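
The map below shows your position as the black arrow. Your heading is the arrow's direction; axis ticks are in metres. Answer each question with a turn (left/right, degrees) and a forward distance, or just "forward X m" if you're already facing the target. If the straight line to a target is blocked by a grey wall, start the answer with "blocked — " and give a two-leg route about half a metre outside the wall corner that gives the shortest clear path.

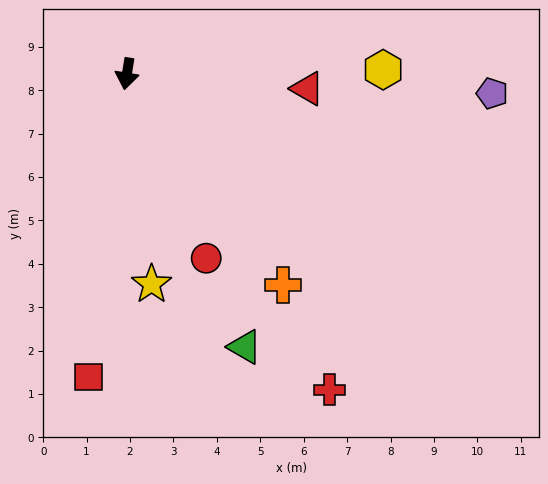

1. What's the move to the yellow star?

turn left 16°, forward 4.9 m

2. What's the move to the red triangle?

turn left 94°, forward 4.2 m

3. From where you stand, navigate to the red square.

forward 7.0 m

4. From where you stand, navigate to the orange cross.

turn left 46°, forward 6.1 m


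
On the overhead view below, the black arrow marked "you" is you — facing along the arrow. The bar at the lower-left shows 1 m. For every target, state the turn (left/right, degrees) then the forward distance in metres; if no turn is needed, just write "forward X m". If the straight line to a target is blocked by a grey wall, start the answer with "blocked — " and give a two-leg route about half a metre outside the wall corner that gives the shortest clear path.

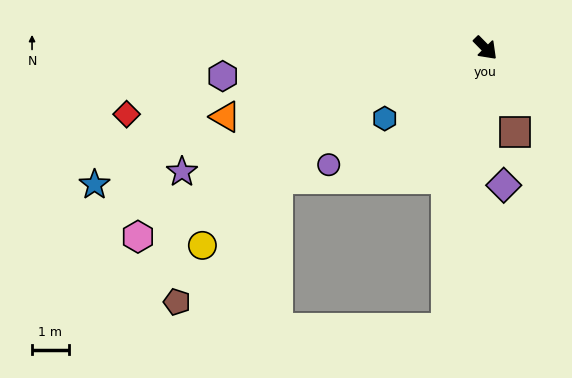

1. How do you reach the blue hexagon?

turn right 100°, forward 3.3 m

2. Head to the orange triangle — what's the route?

turn right 120°, forward 7.3 m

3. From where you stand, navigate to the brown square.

turn right 25°, forward 2.4 m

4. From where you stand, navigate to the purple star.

turn right 112°, forward 8.9 m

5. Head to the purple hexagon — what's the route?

turn right 128°, forward 7.2 m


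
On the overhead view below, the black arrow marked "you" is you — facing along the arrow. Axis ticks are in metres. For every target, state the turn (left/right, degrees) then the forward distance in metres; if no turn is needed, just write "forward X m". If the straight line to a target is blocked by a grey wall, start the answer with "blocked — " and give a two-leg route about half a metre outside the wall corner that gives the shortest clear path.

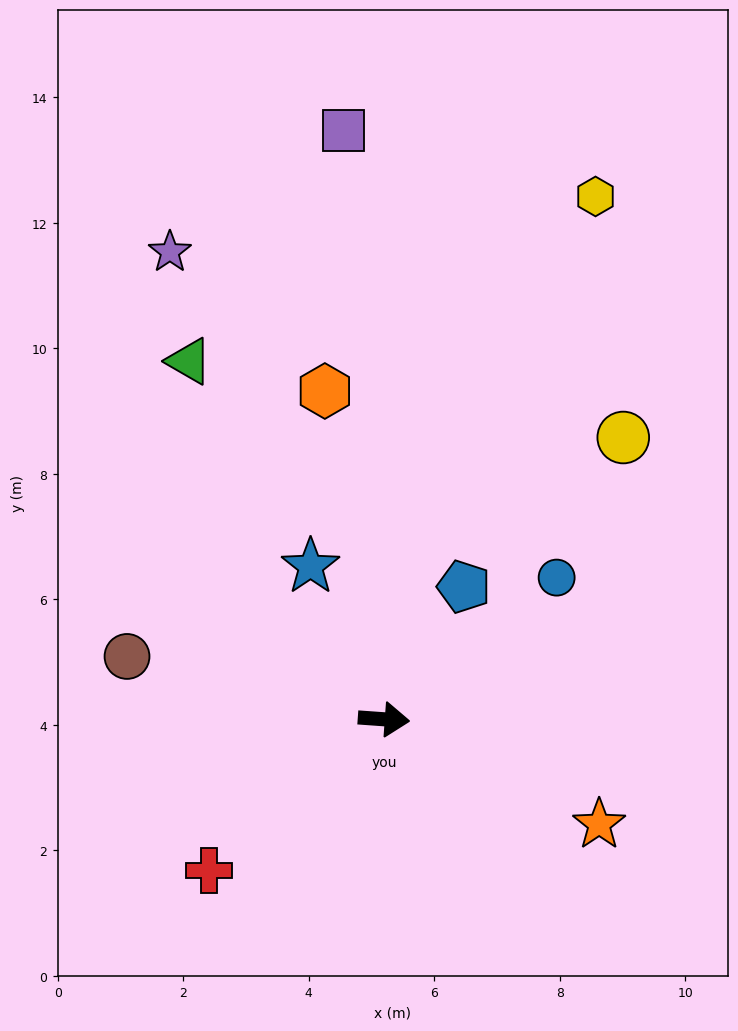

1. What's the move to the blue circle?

turn left 43°, forward 3.6 m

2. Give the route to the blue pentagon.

turn left 63°, forward 2.5 m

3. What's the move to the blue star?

turn left 120°, forward 2.7 m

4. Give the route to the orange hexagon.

turn left 104°, forward 5.3 m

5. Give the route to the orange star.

turn right 22°, forward 3.8 m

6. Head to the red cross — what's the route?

turn right 135°, forward 3.7 m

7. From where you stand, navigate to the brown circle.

turn left 170°, forward 4.2 m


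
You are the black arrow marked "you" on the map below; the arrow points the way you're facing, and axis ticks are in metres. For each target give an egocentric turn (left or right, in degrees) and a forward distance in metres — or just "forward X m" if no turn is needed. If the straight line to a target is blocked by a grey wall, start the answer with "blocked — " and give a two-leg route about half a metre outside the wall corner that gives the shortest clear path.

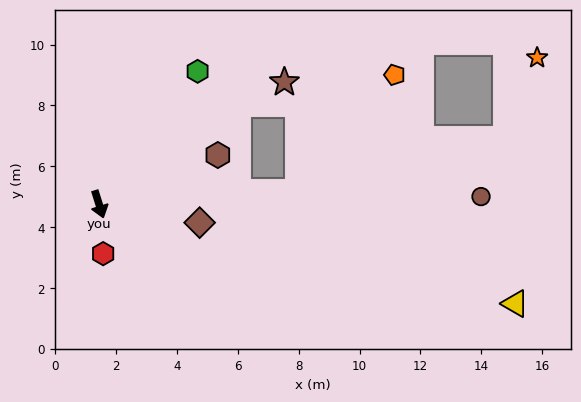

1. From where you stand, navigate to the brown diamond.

turn left 62°, forward 3.4 m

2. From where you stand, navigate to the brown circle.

turn left 74°, forward 12.6 m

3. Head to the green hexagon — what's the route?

turn left 126°, forward 5.4 m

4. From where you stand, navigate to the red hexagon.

turn right 13°, forward 1.6 m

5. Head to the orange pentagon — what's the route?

blocked — turn left 76°, forward 6.5 m, then turn left 47°, forward 5.0 m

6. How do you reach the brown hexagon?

turn left 95°, forward 4.2 m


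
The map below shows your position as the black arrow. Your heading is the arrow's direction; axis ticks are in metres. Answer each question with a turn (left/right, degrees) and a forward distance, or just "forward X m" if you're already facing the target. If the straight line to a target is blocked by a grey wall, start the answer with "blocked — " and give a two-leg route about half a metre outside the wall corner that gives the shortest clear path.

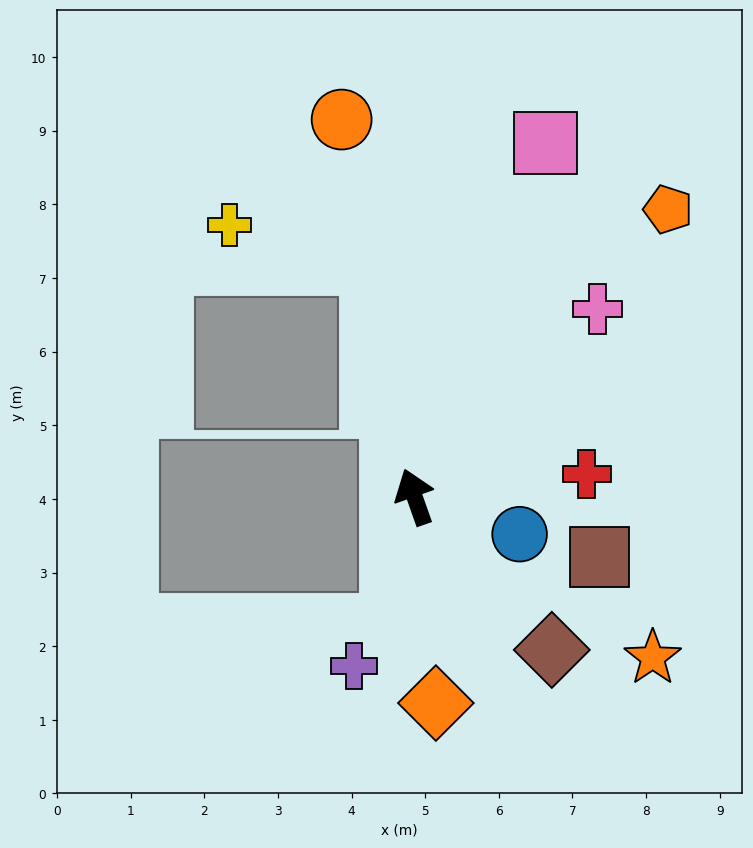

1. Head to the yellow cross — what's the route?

blocked — turn right 9°, forward 3.2 m, then turn left 64°, forward 2.0 m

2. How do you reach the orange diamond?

turn left 166°, forward 2.8 m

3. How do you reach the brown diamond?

turn right 158°, forward 2.8 m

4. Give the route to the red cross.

turn right 102°, forward 2.4 m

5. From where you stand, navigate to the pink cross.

turn right 64°, forward 3.6 m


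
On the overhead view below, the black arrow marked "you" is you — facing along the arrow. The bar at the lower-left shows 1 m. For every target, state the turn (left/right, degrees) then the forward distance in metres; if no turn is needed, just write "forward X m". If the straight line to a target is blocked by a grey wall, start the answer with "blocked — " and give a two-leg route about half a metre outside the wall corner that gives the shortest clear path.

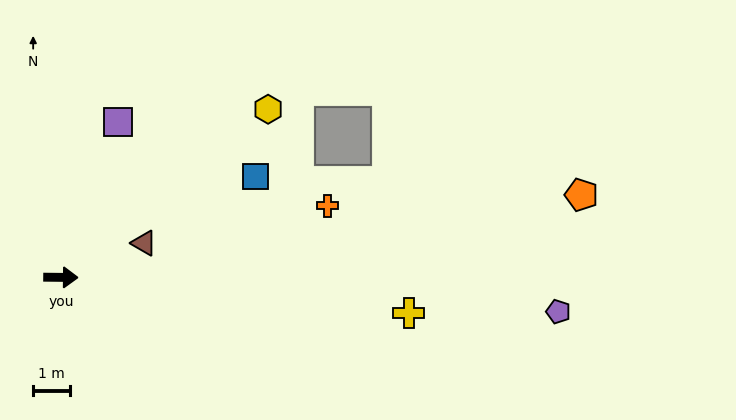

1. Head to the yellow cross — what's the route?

turn right 5°, forward 9.5 m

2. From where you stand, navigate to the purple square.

turn left 70°, forward 4.5 m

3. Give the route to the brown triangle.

turn left 23°, forward 2.4 m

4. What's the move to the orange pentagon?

turn left 10°, forward 14.3 m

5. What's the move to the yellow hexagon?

turn left 40°, forward 7.2 m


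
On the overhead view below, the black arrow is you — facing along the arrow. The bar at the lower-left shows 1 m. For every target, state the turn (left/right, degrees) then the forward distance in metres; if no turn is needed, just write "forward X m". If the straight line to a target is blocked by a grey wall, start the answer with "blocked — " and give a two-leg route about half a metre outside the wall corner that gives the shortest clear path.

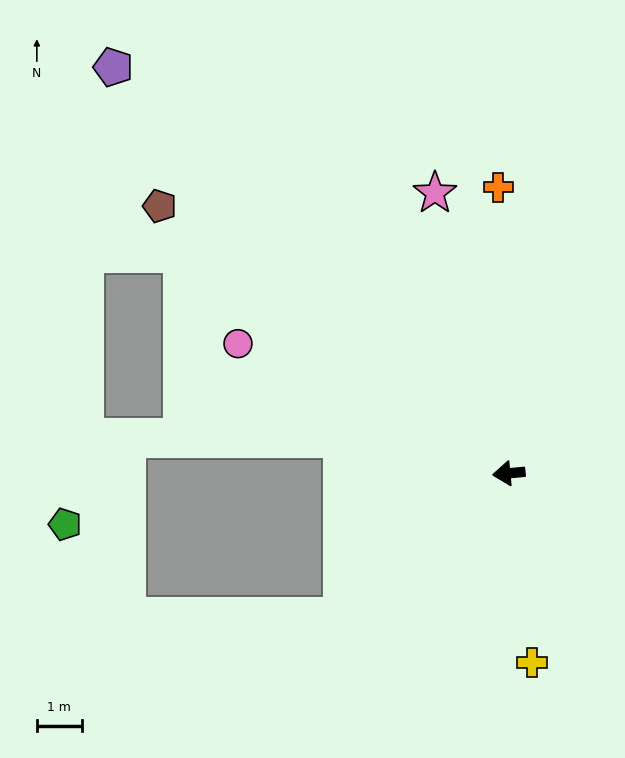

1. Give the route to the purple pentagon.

turn right 51°, forward 12.6 m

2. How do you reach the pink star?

turn right 81°, forward 6.4 m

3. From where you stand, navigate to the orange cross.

turn right 93°, forward 6.4 m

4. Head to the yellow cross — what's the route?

turn left 92°, forward 4.2 m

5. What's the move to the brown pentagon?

turn right 43°, forward 9.8 m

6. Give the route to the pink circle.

turn right 31°, forward 6.7 m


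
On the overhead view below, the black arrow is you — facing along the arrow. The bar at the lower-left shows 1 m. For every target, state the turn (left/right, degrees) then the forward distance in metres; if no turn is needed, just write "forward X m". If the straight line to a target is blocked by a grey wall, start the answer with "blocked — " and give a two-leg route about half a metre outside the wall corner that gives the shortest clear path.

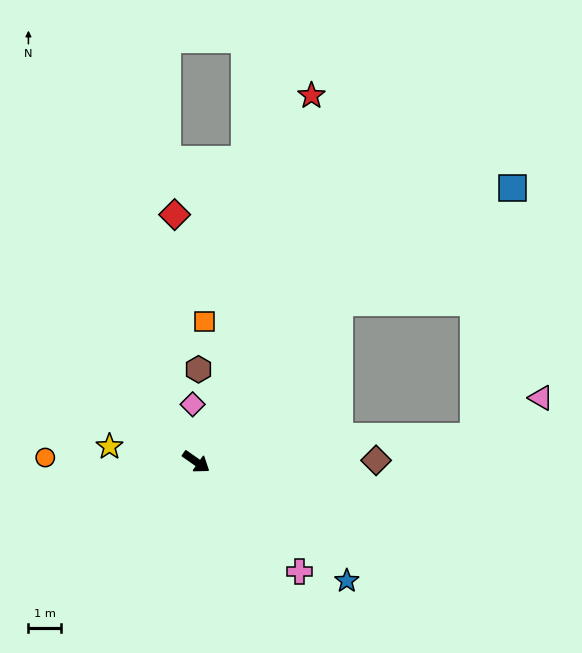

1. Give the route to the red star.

turn left 108°, forward 11.9 m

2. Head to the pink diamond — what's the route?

turn left 129°, forward 1.8 m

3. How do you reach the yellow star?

turn right 155°, forward 2.7 m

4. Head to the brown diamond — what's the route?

turn left 36°, forward 5.6 m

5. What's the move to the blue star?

turn right 3°, forward 6.0 m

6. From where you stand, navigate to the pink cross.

turn right 12°, forward 4.7 m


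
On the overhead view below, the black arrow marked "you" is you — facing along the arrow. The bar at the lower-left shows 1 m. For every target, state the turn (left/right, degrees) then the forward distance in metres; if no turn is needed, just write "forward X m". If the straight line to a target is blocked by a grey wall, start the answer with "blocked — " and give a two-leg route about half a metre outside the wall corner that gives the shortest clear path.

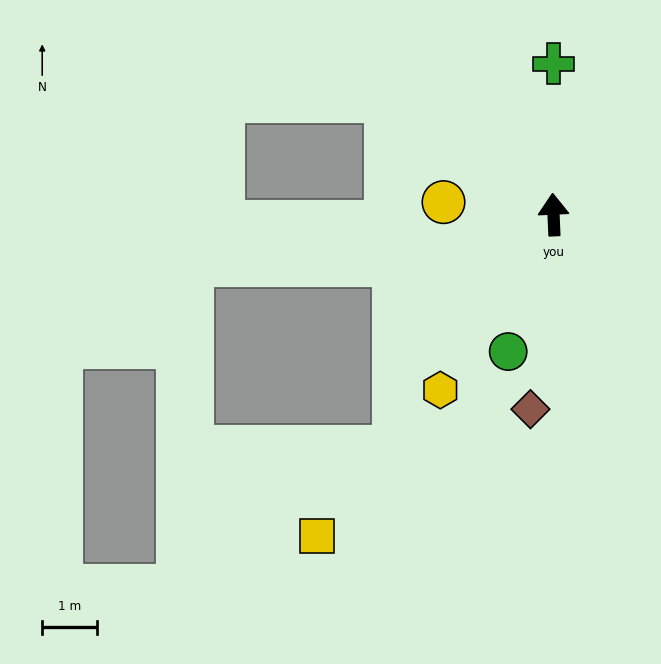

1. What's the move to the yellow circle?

turn left 81°, forward 2.0 m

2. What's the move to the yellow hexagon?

turn left 145°, forward 3.8 m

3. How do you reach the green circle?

turn left 159°, forward 2.7 m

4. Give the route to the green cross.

turn right 3°, forward 2.8 m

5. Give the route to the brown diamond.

turn left 171°, forward 3.6 m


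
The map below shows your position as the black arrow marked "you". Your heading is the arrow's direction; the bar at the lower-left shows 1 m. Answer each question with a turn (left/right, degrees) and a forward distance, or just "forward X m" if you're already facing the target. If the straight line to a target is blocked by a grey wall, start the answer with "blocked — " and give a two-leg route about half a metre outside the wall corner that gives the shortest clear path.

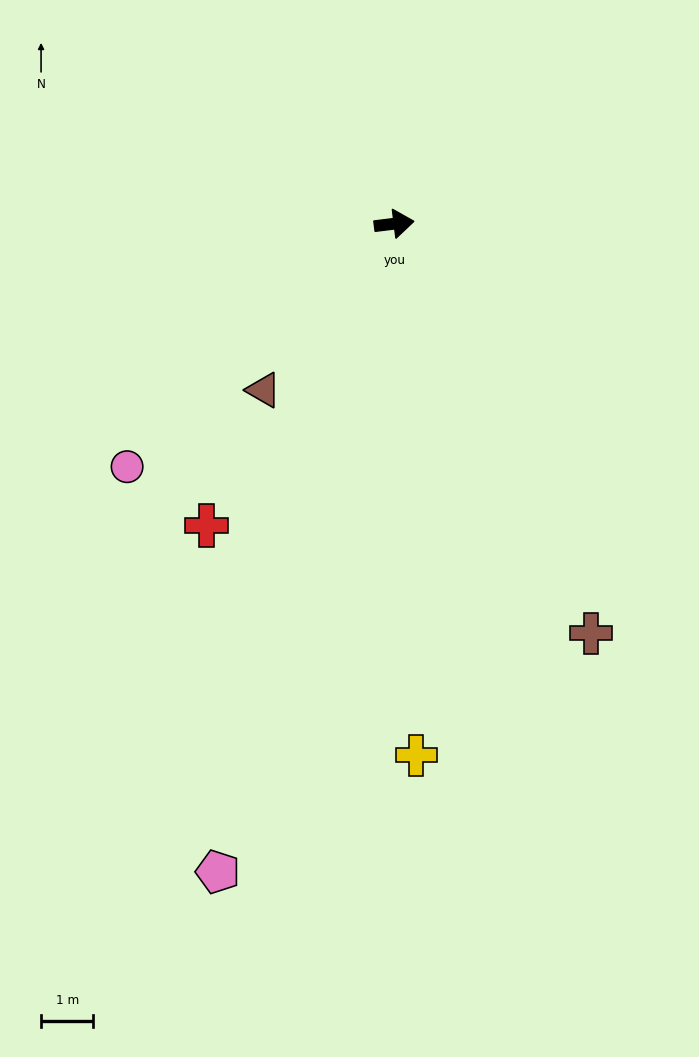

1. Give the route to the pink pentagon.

turn right 112°, forward 12.8 m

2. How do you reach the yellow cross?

turn right 95°, forward 10.2 m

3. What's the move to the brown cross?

turn right 71°, forward 8.7 m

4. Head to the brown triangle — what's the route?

turn right 135°, forward 4.0 m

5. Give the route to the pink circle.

turn right 145°, forward 6.9 m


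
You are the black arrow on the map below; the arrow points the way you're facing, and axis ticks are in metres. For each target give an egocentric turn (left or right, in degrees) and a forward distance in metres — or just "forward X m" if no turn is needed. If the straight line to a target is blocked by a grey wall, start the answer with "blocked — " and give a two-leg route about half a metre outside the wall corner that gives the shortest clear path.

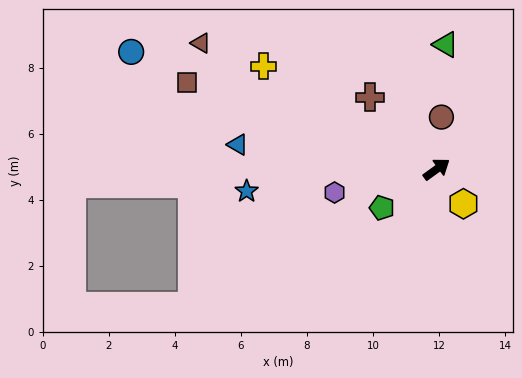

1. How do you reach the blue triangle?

turn left 137°, forward 6.1 m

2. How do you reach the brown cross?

turn left 97°, forward 3.0 m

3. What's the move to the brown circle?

turn left 49°, forward 1.6 m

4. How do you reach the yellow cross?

turn left 113°, forward 6.1 m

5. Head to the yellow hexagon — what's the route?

turn right 88°, forward 1.3 m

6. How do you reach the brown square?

turn left 125°, forward 8.0 m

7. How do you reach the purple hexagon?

turn left 157°, forward 3.2 m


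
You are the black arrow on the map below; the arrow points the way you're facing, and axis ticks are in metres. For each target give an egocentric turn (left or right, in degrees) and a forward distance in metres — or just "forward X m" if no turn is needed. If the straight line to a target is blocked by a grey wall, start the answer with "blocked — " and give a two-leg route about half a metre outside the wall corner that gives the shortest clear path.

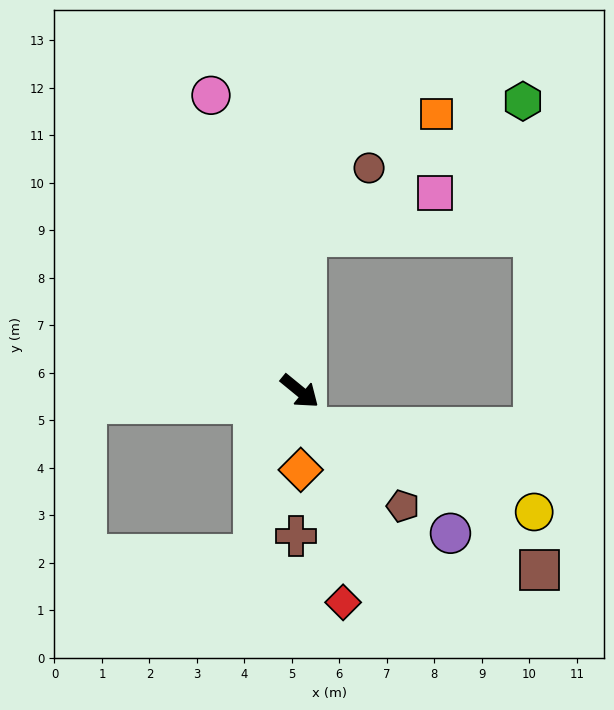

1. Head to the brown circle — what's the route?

blocked — turn left 127°, forward 3.3 m, then turn right 40°, forward 2.0 m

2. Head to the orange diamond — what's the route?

turn right 50°, forward 1.7 m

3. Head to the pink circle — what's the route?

turn left 146°, forward 6.5 m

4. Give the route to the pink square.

blocked — turn left 127°, forward 3.3 m, then turn right 69°, forward 2.9 m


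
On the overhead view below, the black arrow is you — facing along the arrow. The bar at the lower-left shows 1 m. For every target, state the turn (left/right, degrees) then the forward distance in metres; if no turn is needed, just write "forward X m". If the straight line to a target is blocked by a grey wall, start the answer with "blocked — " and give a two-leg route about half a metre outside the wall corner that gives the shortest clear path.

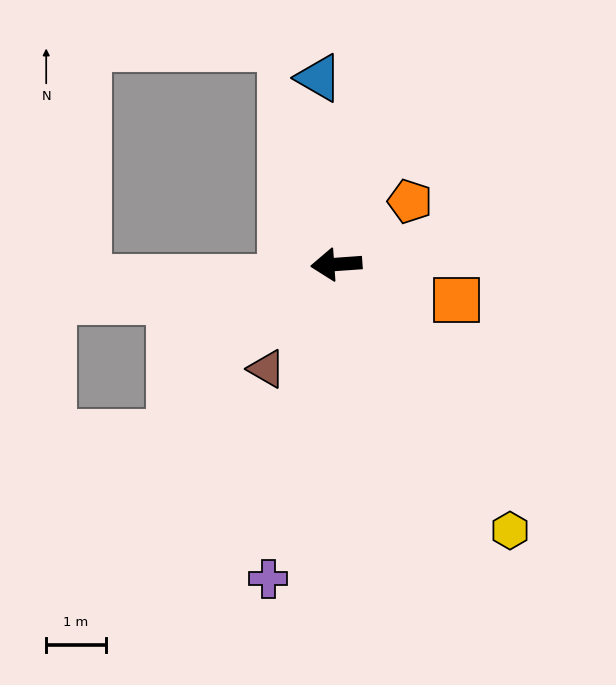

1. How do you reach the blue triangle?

turn right 89°, forward 3.1 m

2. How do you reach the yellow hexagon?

turn left 119°, forward 5.3 m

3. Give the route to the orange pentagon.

turn right 144°, forward 1.6 m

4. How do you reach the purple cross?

turn left 74°, forward 5.4 m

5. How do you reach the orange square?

turn left 159°, forward 2.1 m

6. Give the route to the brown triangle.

turn left 52°, forward 2.1 m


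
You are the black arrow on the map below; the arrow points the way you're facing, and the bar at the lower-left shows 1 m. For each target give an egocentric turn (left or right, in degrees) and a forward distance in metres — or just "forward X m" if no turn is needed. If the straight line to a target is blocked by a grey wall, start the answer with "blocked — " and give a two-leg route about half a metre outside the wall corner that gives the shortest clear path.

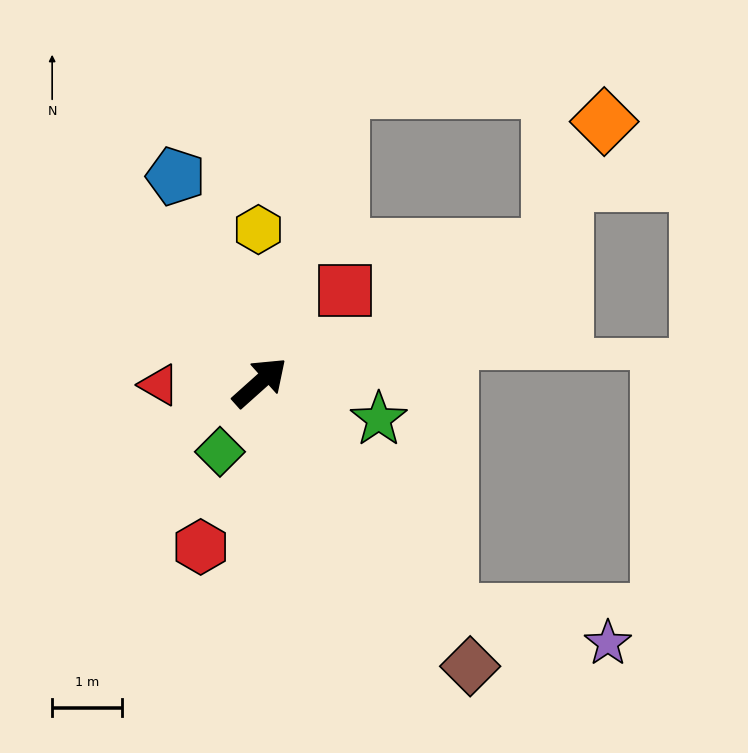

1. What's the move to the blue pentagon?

turn left 70°, forward 3.2 m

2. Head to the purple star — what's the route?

blocked — turn right 93°, forward 4.3 m, then turn left 41°, forward 2.3 m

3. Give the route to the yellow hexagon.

turn left 49°, forward 2.2 m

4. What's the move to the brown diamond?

turn right 95°, forward 5.0 m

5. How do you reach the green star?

turn right 59°, forward 1.8 m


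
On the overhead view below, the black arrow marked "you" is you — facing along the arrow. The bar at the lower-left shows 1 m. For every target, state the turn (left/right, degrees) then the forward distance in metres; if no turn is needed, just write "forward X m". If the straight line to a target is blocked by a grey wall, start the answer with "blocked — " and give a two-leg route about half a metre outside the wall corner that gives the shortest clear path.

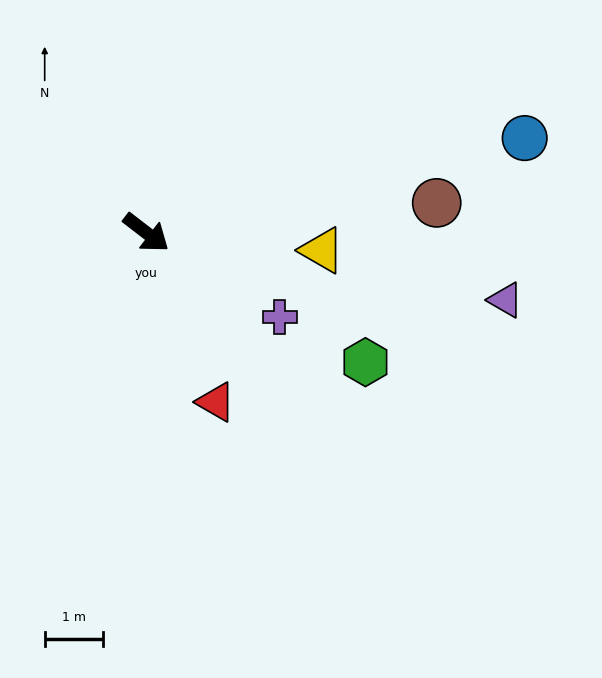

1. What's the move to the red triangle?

turn right 30°, forward 3.2 m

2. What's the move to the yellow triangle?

turn left 32°, forward 3.0 m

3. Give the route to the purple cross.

turn left 5°, forward 2.7 m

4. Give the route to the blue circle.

turn left 52°, forward 6.7 m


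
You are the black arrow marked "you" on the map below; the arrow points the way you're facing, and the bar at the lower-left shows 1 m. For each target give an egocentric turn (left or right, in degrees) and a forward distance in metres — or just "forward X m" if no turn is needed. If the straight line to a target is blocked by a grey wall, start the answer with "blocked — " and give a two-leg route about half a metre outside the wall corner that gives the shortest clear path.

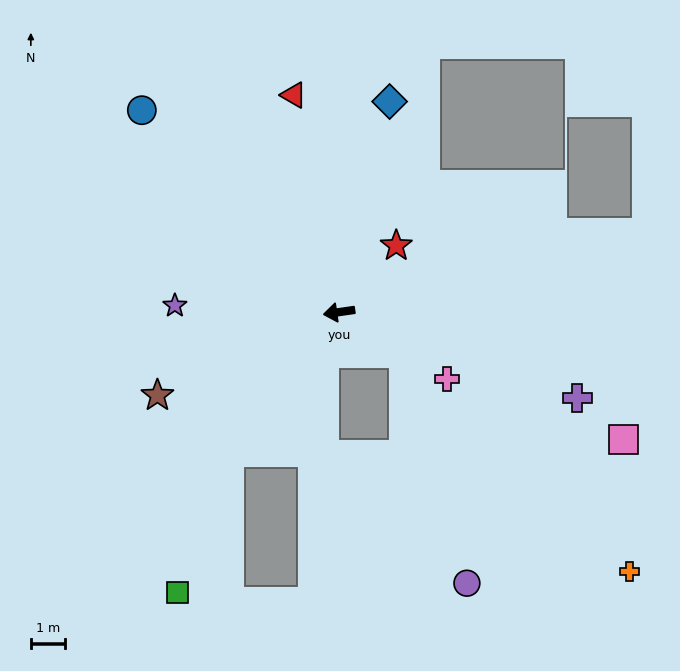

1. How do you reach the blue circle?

turn right 54°, forward 8.2 m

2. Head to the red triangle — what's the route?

turn right 86°, forward 6.4 m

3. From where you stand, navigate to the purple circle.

blocked — turn left 139°, forward 2.2 m, then turn right 42°, forward 6.9 m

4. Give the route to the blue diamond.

turn right 112°, forward 6.3 m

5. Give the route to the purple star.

turn right 10°, forward 4.8 m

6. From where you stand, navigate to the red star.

turn right 139°, forward 2.5 m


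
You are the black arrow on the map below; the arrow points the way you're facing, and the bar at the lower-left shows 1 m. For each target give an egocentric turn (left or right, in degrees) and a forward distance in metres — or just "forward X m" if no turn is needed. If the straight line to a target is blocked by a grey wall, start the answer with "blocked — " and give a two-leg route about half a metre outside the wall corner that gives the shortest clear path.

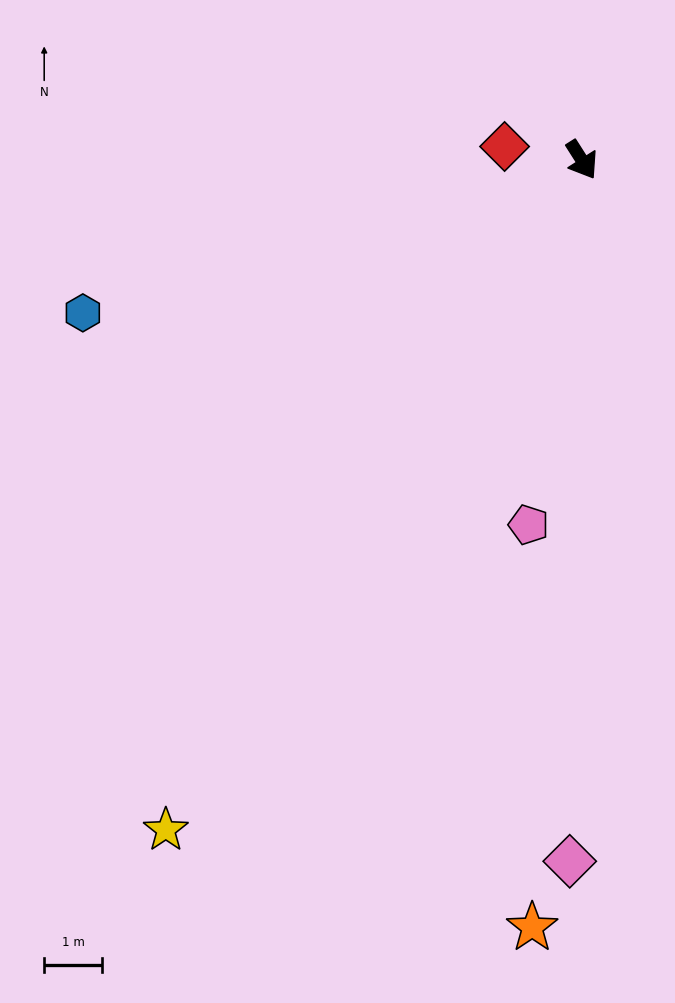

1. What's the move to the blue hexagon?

turn right 105°, forward 9.0 m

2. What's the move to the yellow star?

turn right 64°, forward 13.6 m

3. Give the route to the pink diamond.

turn right 33°, forward 12.1 m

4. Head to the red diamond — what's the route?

turn right 132°, forward 1.4 m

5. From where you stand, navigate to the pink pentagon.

turn right 41°, forward 6.4 m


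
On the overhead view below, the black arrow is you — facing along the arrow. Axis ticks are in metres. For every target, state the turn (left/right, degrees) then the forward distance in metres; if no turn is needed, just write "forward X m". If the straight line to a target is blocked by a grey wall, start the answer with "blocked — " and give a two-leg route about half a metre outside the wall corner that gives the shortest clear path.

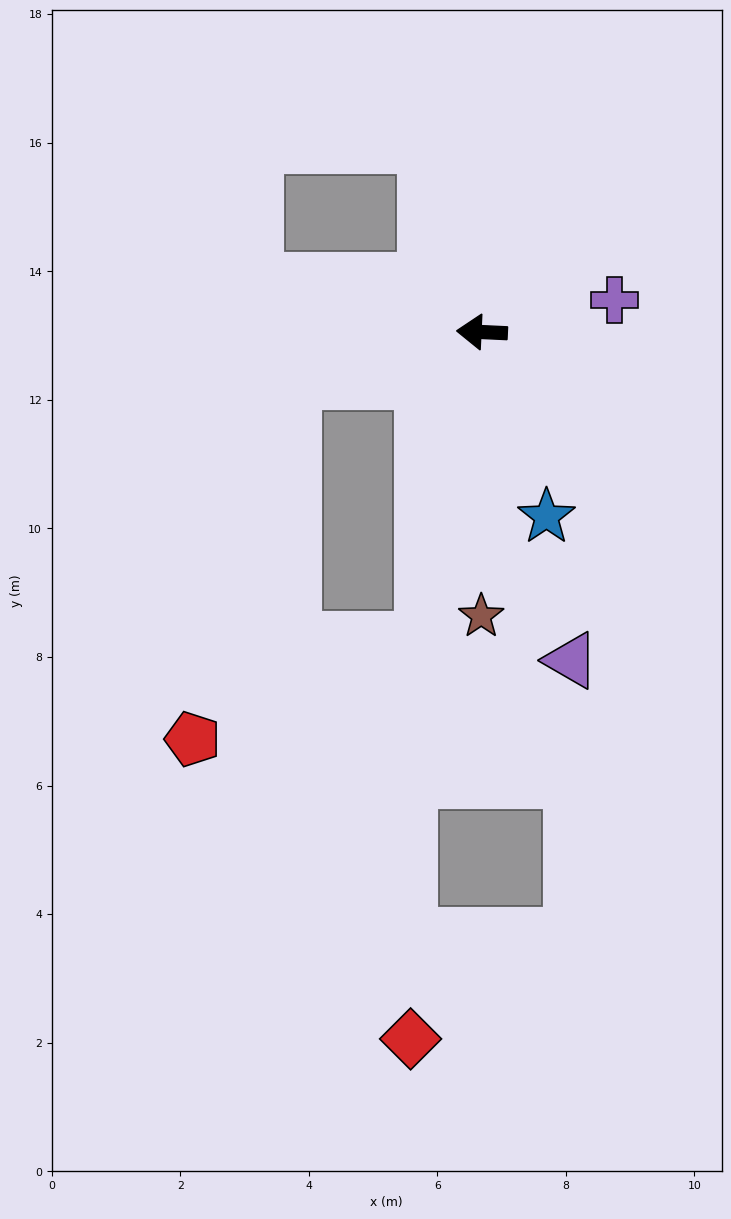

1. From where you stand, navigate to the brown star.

turn left 93°, forward 4.4 m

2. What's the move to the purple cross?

turn right 164°, forward 2.1 m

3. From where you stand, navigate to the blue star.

turn left 112°, forward 3.0 m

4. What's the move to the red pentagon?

blocked — turn left 82°, forward 4.9 m, then turn right 56°, forward 3.9 m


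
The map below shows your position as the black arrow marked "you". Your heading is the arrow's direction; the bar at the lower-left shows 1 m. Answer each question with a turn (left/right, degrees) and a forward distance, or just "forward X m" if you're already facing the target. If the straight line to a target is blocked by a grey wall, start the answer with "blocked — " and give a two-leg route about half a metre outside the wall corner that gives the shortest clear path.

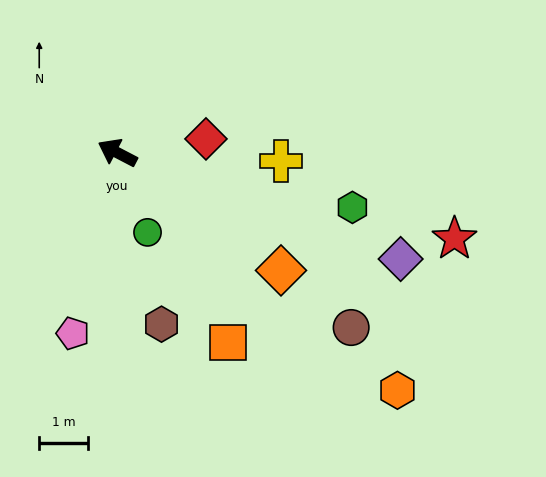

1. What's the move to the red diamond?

turn right 144°, forward 1.8 m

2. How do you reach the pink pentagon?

turn left 104°, forward 3.8 m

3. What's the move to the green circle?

turn left 138°, forward 1.7 m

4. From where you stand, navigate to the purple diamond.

turn right 173°, forward 6.2 m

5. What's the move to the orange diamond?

turn left 172°, forward 4.1 m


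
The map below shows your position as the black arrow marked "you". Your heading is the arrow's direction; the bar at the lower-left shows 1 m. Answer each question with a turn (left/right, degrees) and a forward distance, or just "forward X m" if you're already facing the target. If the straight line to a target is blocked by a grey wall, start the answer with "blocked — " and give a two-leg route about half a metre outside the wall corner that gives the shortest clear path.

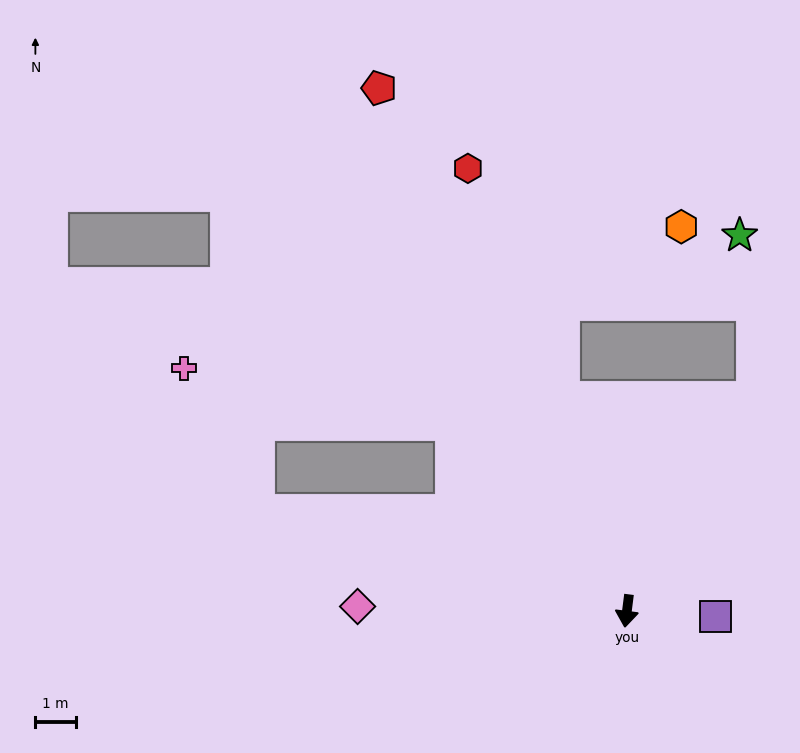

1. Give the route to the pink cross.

blocked — turn right 130°, forward 6.3 m, then turn left 36°, forward 6.7 m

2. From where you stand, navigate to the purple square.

turn left 94°, forward 2.2 m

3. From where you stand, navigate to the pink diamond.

turn right 84°, forward 6.6 m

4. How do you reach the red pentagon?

turn right 147°, forward 14.2 m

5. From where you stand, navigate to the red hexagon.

turn right 153°, forward 11.6 m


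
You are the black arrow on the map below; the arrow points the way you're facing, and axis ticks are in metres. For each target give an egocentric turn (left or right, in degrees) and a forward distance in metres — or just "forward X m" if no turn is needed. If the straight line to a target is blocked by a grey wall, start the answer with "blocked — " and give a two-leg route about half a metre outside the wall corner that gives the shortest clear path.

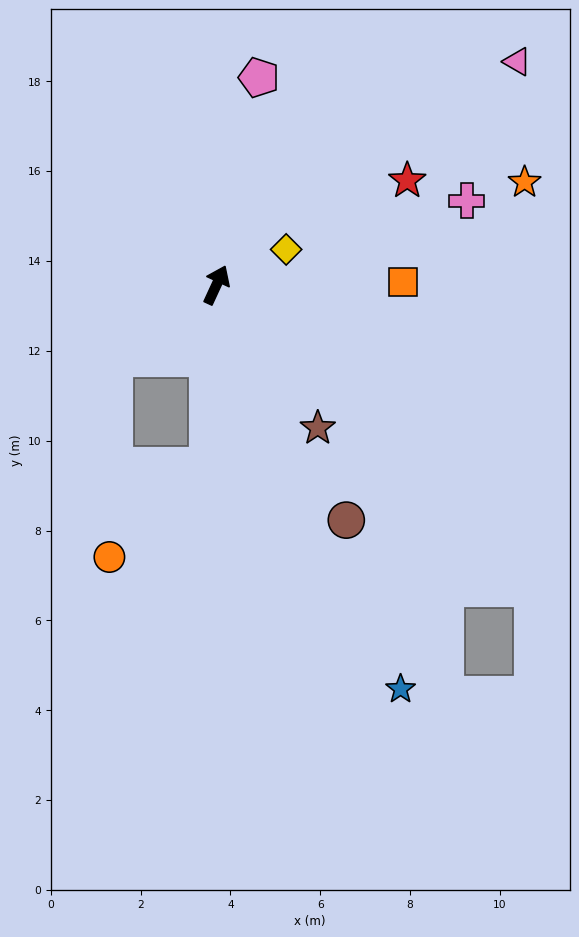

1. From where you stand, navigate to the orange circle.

blocked — turn right 158°, forward 4.0 m, then turn right 45°, forward 3.0 m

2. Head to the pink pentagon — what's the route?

turn left 13°, forward 4.7 m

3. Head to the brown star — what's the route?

turn right 120°, forward 3.9 m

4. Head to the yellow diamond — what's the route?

turn right 38°, forward 1.7 m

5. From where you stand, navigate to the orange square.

turn right 64°, forward 4.2 m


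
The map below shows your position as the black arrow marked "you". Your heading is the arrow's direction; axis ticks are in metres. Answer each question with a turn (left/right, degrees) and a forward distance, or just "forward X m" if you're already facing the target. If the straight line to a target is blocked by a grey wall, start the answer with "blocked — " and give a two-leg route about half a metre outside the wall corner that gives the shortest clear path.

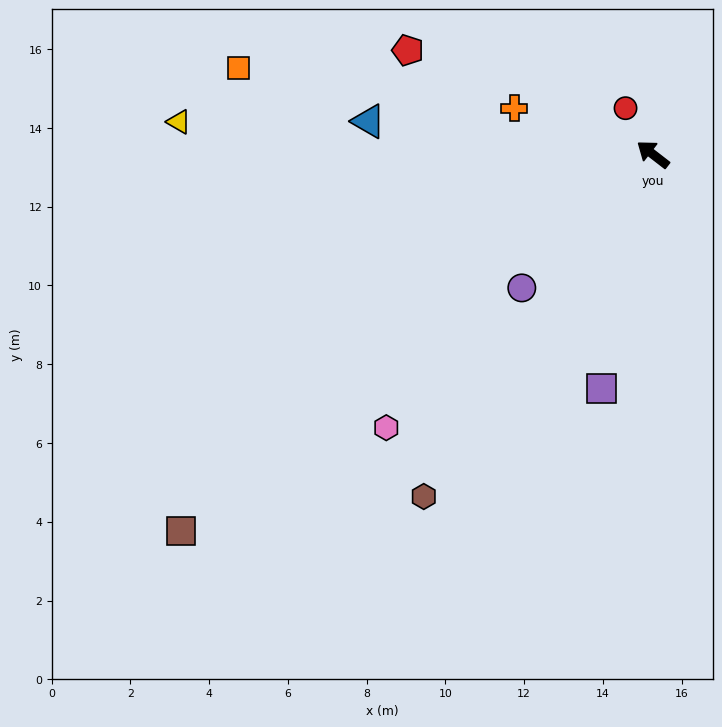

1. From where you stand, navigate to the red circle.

turn right 22°, forward 1.4 m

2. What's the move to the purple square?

turn left 115°, forward 6.1 m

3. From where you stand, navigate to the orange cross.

turn left 19°, forward 3.7 m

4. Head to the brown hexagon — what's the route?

turn left 94°, forward 10.5 m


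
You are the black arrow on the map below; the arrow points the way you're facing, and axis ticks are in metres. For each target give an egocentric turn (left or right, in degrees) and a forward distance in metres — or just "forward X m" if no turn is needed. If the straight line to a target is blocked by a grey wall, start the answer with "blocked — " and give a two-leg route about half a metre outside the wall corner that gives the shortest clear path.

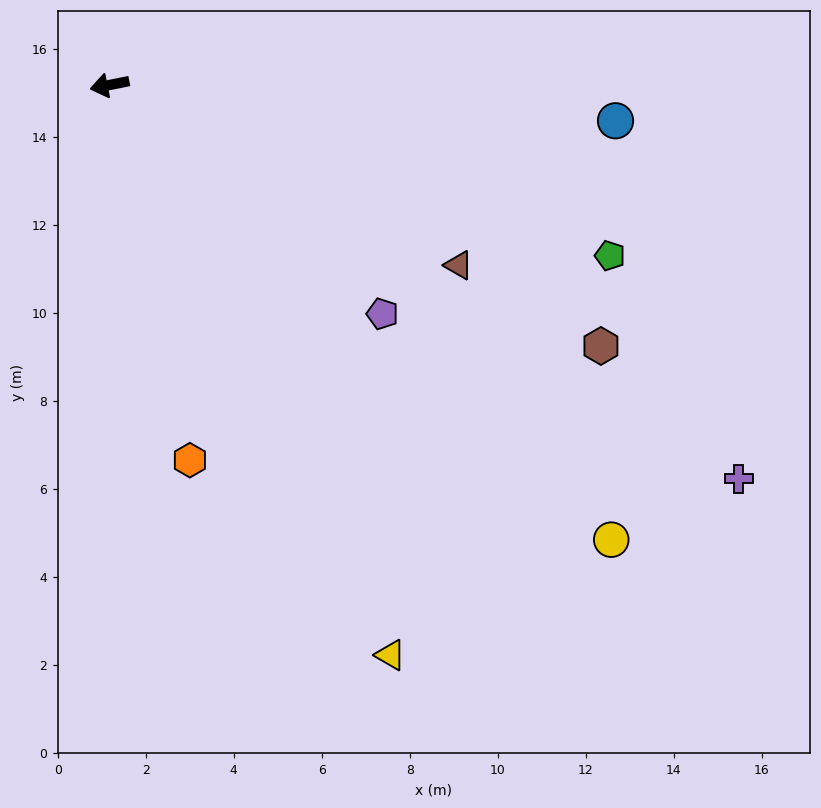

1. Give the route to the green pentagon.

turn left 150°, forward 12.0 m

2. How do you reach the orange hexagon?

turn left 91°, forward 8.7 m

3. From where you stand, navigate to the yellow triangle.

turn left 105°, forward 14.4 m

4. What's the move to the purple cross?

turn left 137°, forward 16.9 m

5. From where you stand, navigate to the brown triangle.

turn left 141°, forward 8.9 m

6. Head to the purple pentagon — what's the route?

turn left 129°, forward 8.1 m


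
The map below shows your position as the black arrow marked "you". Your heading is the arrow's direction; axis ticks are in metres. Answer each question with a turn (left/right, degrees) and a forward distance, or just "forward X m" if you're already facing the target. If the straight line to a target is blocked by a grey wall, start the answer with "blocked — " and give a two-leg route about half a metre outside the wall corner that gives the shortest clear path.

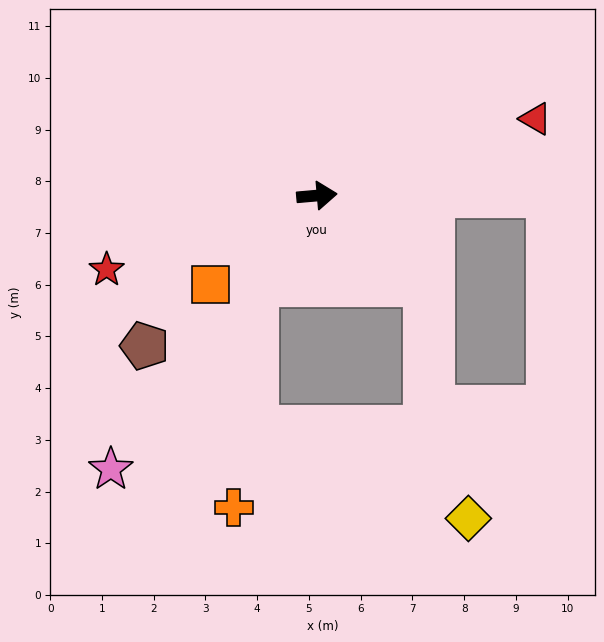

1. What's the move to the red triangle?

turn left 14°, forward 4.5 m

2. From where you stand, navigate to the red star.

turn right 166°, forward 4.3 m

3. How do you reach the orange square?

turn right 145°, forward 2.7 m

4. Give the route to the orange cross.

blocked — turn right 129°, forward 2.1 m, then turn left 28°, forward 4.3 m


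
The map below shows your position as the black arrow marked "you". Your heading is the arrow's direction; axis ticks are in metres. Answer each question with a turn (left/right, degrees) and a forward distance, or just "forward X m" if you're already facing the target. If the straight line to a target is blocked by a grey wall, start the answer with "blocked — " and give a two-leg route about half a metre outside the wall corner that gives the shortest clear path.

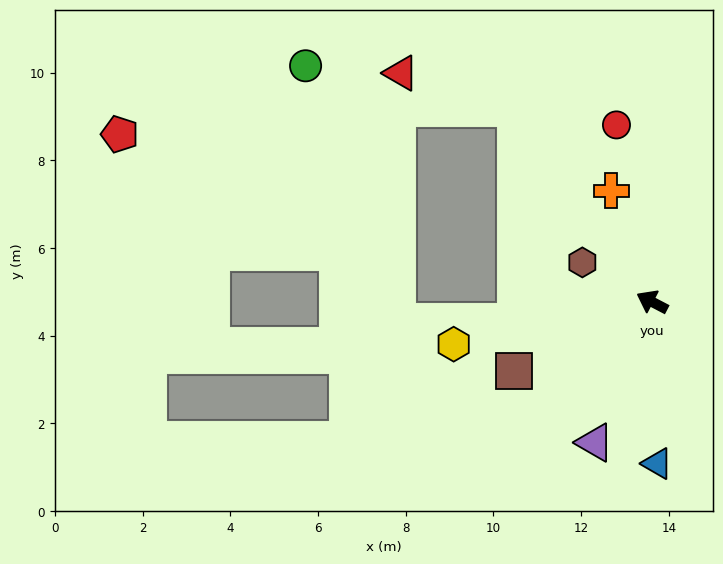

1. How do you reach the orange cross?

turn right 42°, forward 2.7 m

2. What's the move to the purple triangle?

turn left 95°, forward 3.5 m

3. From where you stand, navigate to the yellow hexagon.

turn left 40°, forward 4.6 m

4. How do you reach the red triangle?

blocked — turn right 27°, forward 5.4 m, then turn left 38°, forward 2.7 m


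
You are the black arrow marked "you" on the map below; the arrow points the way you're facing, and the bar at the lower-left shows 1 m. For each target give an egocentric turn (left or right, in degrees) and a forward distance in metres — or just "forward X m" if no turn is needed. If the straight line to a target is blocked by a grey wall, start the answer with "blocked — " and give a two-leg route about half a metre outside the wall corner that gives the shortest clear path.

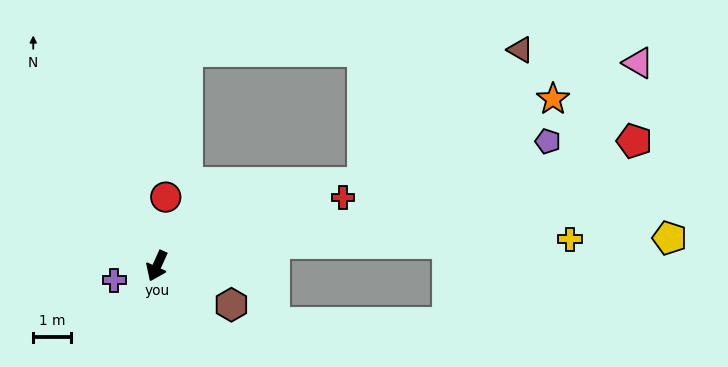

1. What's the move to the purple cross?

turn right 47°, forward 1.2 m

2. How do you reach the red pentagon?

turn left 129°, forward 13.2 m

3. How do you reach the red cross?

turn left 134°, forward 5.3 m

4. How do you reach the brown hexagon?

turn left 87°, forward 2.3 m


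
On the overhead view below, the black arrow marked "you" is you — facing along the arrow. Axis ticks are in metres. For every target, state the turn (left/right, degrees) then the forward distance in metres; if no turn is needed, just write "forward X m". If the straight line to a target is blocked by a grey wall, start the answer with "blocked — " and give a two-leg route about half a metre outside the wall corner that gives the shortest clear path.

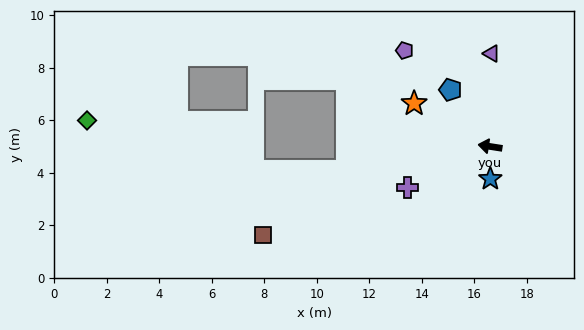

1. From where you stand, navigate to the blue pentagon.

turn right 46°, forward 2.6 m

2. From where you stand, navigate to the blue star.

turn left 99°, forward 1.2 m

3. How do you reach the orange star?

turn right 21°, forward 3.3 m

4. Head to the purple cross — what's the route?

turn left 35°, forward 3.5 m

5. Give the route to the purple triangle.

turn right 82°, forward 3.5 m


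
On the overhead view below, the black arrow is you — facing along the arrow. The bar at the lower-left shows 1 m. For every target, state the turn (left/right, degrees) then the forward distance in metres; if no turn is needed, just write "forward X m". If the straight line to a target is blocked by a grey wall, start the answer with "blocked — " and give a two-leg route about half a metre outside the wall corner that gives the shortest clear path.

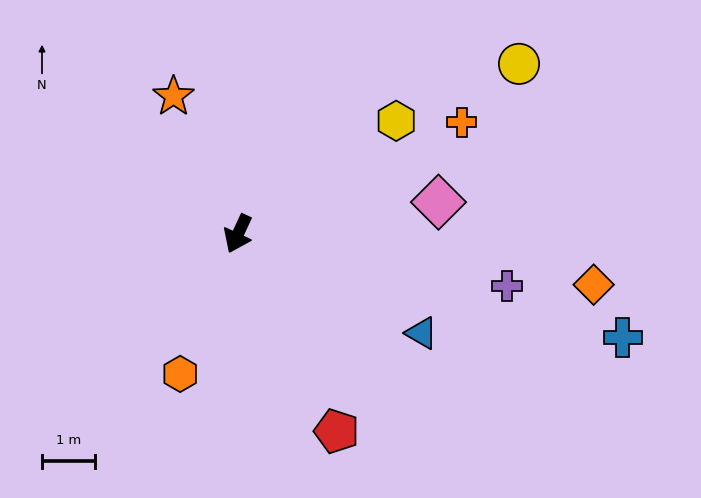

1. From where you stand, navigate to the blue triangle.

turn left 87°, forward 4.0 m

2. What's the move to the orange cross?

turn left 141°, forward 4.7 m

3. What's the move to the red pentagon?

turn left 51°, forward 4.2 m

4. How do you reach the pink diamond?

turn left 124°, forward 3.8 m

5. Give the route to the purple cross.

turn left 104°, forward 5.2 m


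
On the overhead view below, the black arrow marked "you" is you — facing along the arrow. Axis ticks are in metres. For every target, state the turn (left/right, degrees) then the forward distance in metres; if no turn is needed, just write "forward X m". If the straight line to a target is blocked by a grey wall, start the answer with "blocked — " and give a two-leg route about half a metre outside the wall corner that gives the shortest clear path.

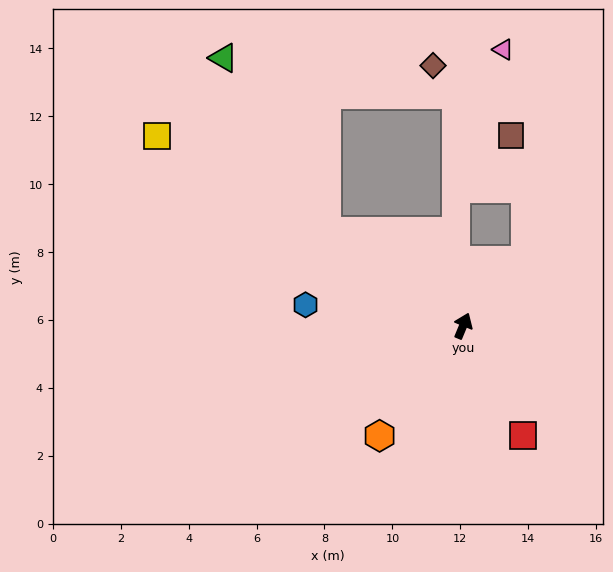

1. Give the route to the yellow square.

turn left 81°, forward 10.6 m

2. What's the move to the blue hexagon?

turn left 105°, forward 4.7 m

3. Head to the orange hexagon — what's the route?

turn left 165°, forward 4.1 m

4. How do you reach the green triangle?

blocked — turn left 78°, forward 4.9 m, then turn right 25°, forward 5.9 m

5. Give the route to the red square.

turn right 129°, forward 3.7 m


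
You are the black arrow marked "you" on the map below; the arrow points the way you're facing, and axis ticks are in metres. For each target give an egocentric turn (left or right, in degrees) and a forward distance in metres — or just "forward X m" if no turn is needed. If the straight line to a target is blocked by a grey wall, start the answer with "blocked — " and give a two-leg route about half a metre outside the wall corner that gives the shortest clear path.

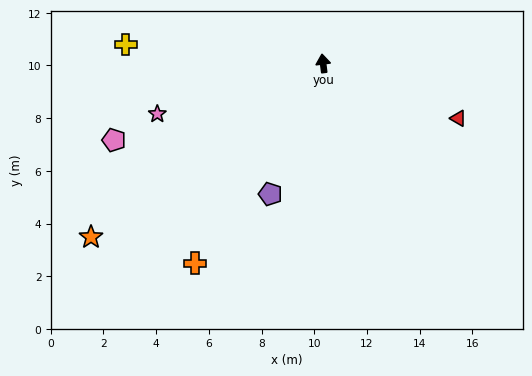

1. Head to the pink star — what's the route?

turn left 100°, forward 6.6 m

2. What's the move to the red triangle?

turn right 119°, forward 5.5 m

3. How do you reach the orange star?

turn left 120°, forward 11.0 m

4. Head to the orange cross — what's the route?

turn left 140°, forward 9.0 m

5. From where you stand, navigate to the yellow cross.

turn left 77°, forward 7.5 m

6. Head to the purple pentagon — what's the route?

turn left 151°, forward 5.3 m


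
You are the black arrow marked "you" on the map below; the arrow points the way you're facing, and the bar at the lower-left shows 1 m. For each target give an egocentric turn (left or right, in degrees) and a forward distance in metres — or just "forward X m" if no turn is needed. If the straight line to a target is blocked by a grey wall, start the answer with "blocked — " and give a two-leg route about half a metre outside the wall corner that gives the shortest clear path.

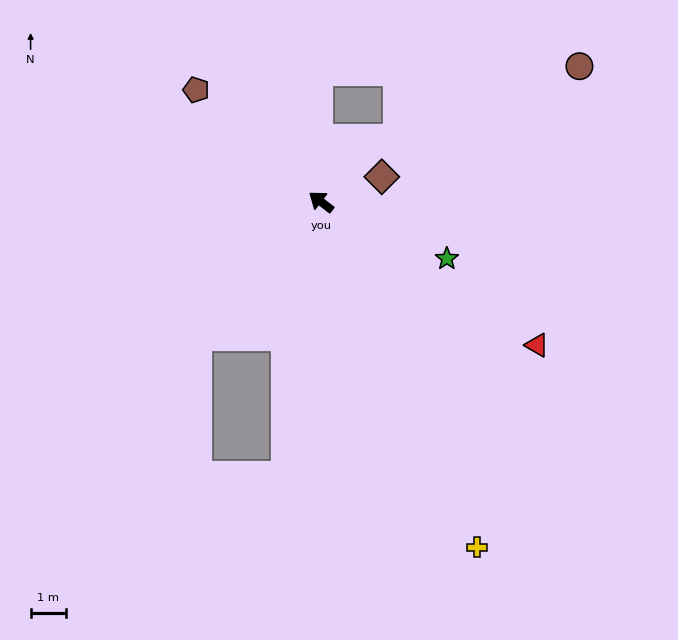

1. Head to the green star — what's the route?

turn right 167°, forward 3.9 m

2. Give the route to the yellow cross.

turn left 152°, forward 10.6 m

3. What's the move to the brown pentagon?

turn right 4°, forward 4.7 m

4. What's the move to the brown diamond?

turn right 120°, forward 1.8 m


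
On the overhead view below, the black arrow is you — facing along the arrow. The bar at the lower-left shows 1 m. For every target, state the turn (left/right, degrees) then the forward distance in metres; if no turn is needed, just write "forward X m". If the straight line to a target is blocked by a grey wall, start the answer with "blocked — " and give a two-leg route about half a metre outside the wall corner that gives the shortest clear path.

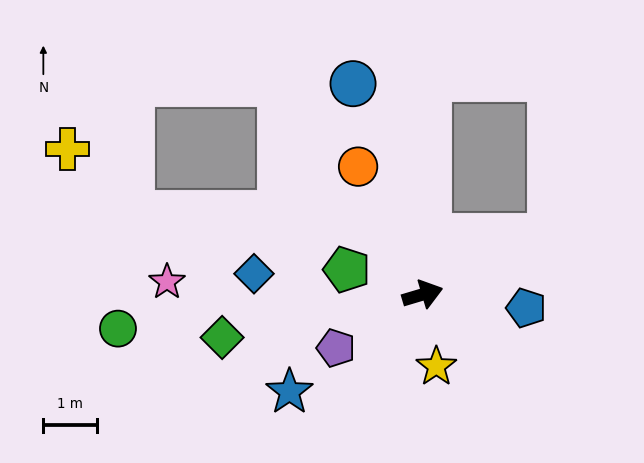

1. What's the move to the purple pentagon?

turn right 165°, forward 1.9 m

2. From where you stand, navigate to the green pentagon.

turn left 145°, forward 1.5 m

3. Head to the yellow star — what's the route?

turn right 96°, forward 1.4 m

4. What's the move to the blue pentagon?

turn right 24°, forward 1.9 m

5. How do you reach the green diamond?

turn left 176°, forward 3.8 m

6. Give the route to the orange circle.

turn left 100°, forward 2.6 m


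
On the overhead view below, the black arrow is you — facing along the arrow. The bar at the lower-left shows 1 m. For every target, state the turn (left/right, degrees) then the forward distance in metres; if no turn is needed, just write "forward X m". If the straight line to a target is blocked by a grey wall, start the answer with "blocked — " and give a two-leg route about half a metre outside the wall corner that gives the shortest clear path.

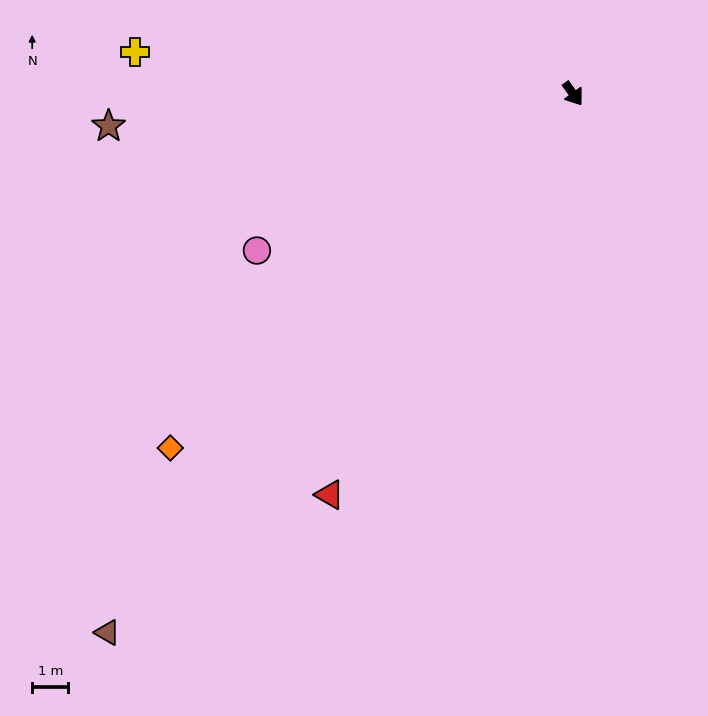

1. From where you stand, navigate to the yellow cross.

turn right 131°, forward 12.2 m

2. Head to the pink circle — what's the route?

turn right 100°, forward 9.8 m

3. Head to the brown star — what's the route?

turn right 122°, forward 12.9 m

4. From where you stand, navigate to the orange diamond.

turn right 85°, forward 14.9 m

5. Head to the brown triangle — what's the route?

turn right 77°, forward 19.7 m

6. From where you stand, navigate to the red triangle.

turn right 67°, forward 13.0 m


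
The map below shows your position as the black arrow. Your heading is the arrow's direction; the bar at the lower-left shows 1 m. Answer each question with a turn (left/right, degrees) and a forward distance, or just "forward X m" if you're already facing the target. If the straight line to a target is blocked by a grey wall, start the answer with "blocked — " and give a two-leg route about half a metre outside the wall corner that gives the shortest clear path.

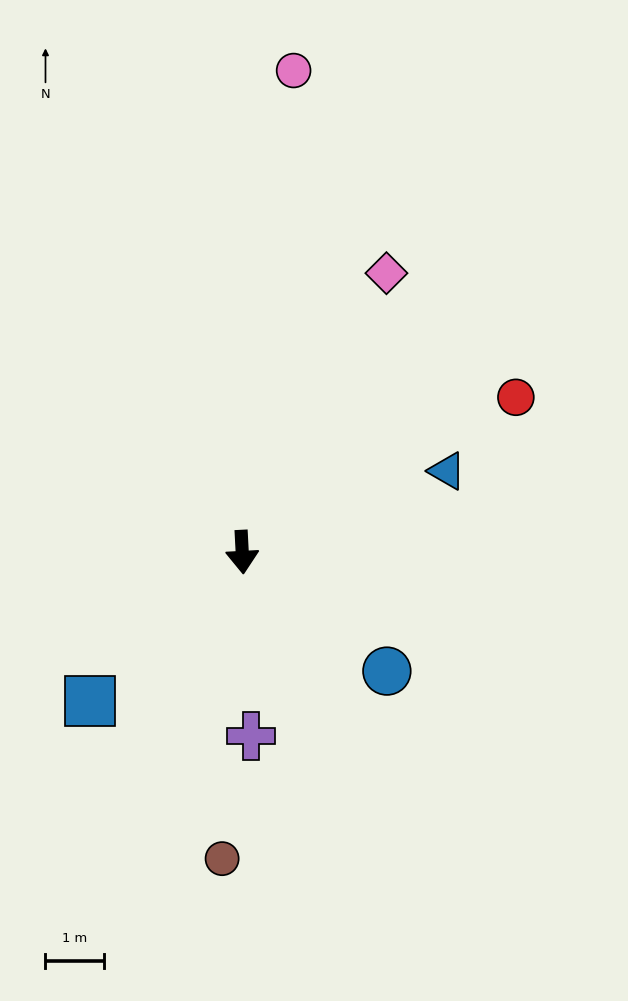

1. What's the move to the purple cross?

forward 3.1 m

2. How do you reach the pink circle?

turn left 171°, forward 8.3 m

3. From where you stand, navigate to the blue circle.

turn left 48°, forward 3.2 m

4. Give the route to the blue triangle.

turn left 109°, forward 3.8 m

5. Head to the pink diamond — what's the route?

turn left 150°, forward 5.4 m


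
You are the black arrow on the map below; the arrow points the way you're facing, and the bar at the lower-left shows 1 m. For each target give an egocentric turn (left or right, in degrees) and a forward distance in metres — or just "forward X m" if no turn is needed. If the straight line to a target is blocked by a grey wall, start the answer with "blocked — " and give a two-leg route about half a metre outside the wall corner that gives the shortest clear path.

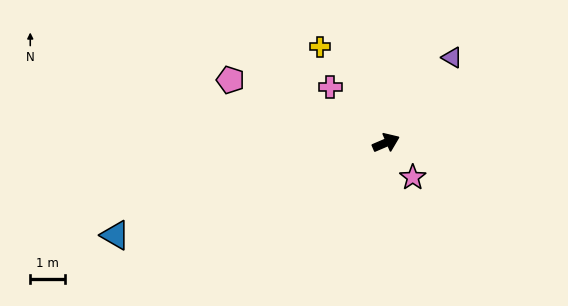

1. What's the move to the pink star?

turn right 76°, forward 1.3 m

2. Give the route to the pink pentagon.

turn left 135°, forward 4.9 m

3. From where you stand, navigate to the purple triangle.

turn left 29°, forward 3.1 m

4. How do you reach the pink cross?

turn left 112°, forward 2.3 m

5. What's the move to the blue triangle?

turn left 176°, forward 8.3 m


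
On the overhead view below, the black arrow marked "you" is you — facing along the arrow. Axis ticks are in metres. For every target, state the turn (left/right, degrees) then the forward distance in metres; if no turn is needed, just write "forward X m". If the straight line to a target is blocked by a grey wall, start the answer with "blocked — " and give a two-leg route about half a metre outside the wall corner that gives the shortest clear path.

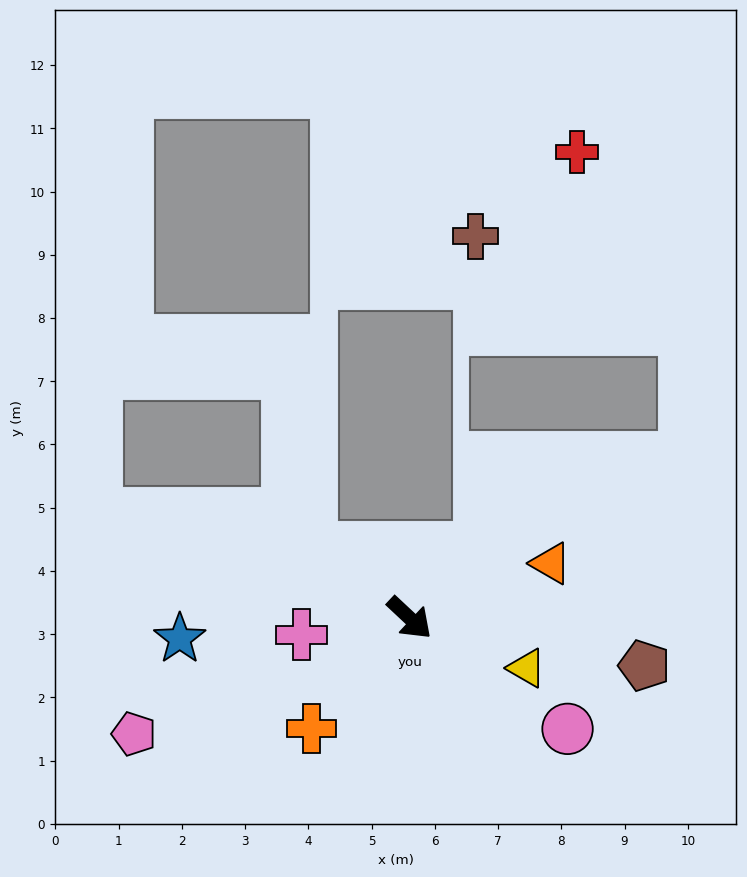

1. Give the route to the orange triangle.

turn left 64°, forward 2.4 m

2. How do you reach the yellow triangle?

turn left 20°, forward 2.0 m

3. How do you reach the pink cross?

turn right 128°, forward 1.7 m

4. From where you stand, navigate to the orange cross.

turn right 89°, forward 2.3 m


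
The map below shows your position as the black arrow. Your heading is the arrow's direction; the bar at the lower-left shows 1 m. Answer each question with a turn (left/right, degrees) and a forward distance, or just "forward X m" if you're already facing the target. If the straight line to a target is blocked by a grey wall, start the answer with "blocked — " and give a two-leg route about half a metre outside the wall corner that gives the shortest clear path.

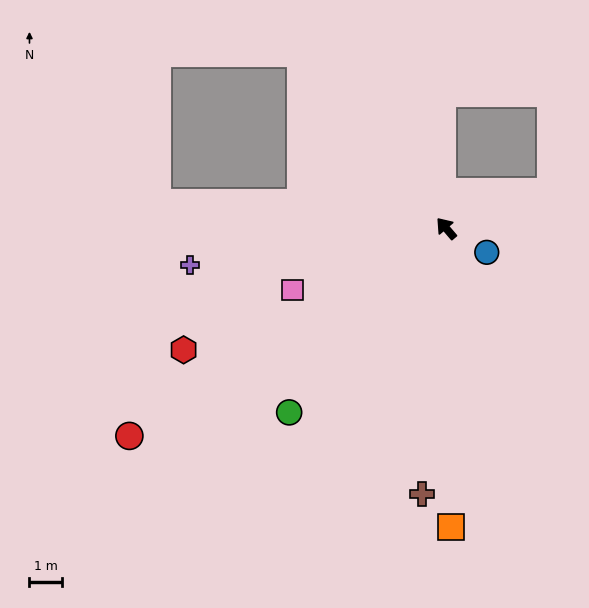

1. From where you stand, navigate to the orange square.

turn left 140°, forward 9.1 m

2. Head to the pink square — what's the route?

turn left 71°, forward 5.1 m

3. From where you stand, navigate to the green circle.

turn left 99°, forward 7.4 m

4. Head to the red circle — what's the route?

turn left 83°, forward 11.6 m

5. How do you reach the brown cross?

turn left 134°, forward 8.2 m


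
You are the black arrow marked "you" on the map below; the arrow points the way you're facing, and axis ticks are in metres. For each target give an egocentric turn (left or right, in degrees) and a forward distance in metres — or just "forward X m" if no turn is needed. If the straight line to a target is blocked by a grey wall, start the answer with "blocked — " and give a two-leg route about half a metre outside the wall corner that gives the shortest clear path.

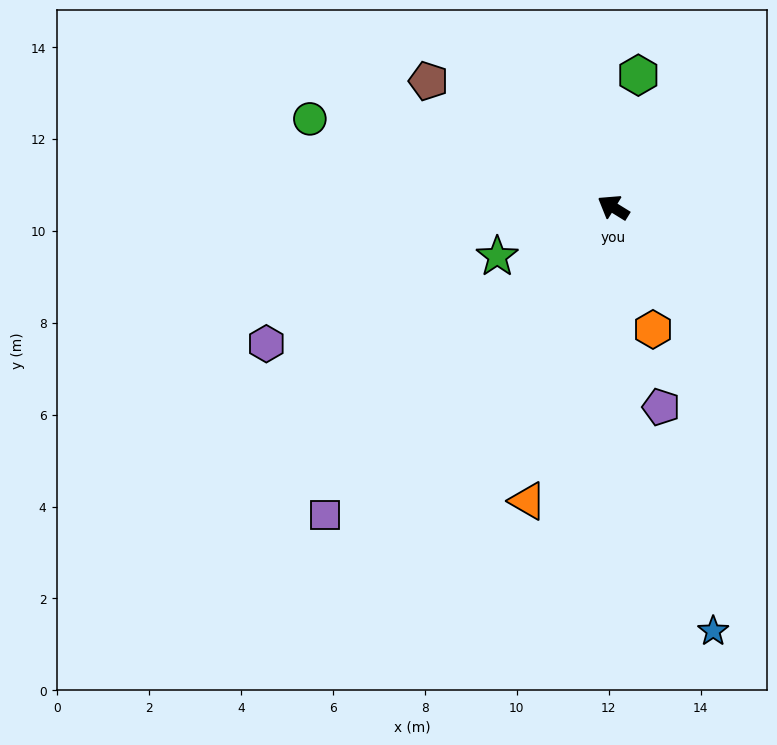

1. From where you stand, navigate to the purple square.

turn left 79°, forward 9.2 m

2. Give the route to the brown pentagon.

turn right 3°, forward 4.9 m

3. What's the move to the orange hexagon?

turn left 140°, forward 2.8 m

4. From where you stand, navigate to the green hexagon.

turn right 69°, forward 2.9 m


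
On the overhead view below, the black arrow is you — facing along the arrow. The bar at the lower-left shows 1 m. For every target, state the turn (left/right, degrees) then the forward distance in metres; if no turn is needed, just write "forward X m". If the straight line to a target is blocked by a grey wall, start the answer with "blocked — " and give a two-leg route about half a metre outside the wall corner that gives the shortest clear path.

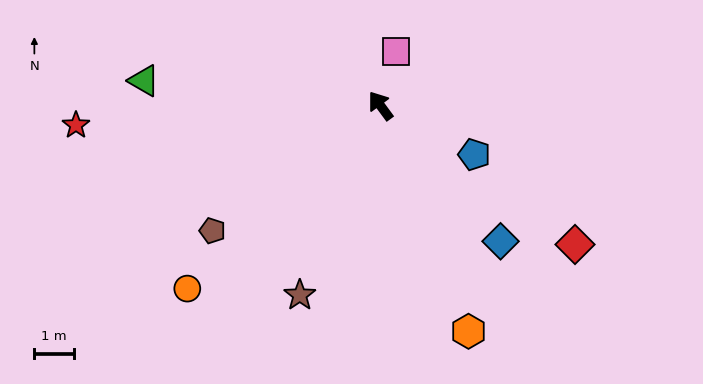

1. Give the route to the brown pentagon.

turn left 90°, forward 5.3 m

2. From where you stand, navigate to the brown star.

turn left 121°, forward 5.2 m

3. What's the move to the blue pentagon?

turn right 154°, forward 2.7 m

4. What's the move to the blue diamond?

turn right 175°, forward 4.6 m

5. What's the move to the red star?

turn left 57°, forward 7.7 m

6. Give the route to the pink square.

turn right 53°, forward 1.4 m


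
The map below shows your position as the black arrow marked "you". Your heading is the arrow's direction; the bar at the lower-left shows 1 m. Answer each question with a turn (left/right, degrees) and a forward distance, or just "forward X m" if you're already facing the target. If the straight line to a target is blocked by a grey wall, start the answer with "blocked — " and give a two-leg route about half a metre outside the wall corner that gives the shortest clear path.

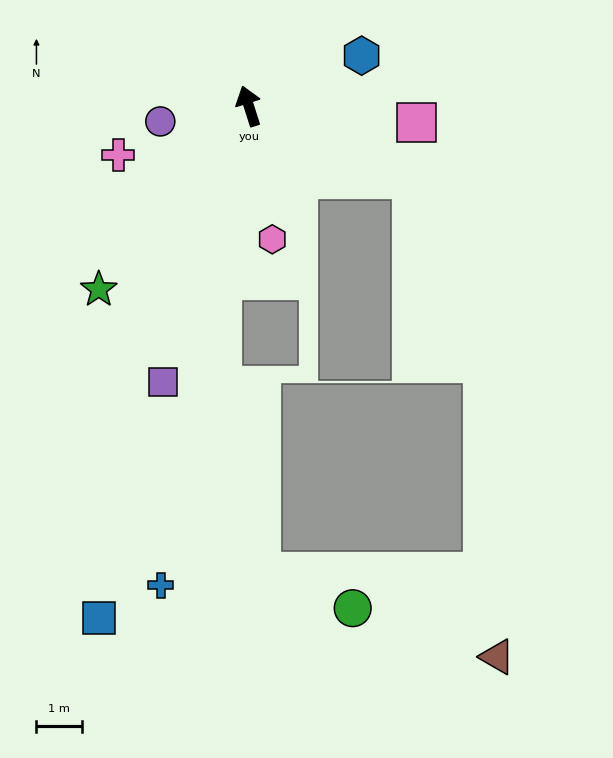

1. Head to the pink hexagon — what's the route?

turn left 172°, forward 3.0 m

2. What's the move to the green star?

turn left 123°, forward 5.2 m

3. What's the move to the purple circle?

turn left 82°, forward 2.0 m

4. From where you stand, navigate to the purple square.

turn left 145°, forward 6.3 m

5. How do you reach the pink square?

turn right 113°, forward 3.7 m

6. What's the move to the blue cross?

turn left 152°, forward 10.7 m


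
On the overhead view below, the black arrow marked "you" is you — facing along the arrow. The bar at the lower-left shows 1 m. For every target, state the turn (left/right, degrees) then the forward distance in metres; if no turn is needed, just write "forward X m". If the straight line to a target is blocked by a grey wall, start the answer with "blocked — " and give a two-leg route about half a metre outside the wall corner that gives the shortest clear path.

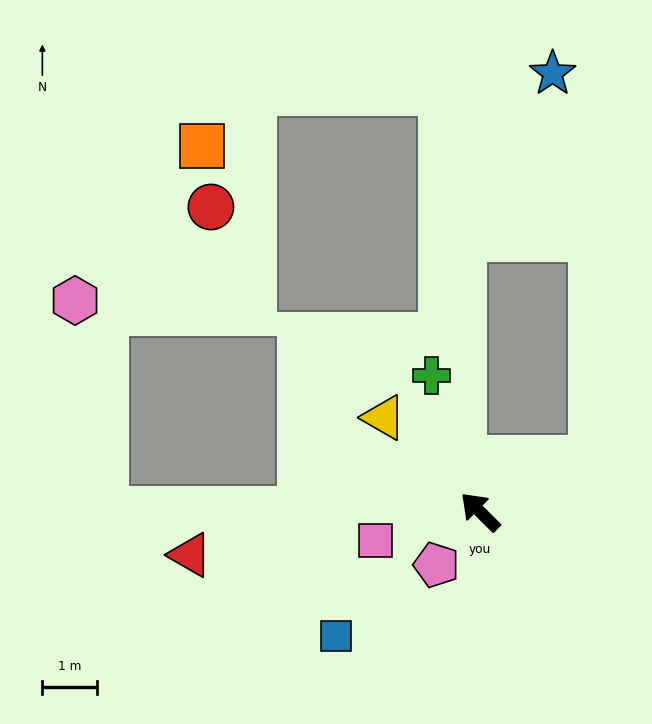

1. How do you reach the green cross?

turn right 26°, forward 2.7 m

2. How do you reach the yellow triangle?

forward 2.5 m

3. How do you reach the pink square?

turn left 60°, forward 2.0 m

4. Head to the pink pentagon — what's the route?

turn left 95°, forward 1.3 m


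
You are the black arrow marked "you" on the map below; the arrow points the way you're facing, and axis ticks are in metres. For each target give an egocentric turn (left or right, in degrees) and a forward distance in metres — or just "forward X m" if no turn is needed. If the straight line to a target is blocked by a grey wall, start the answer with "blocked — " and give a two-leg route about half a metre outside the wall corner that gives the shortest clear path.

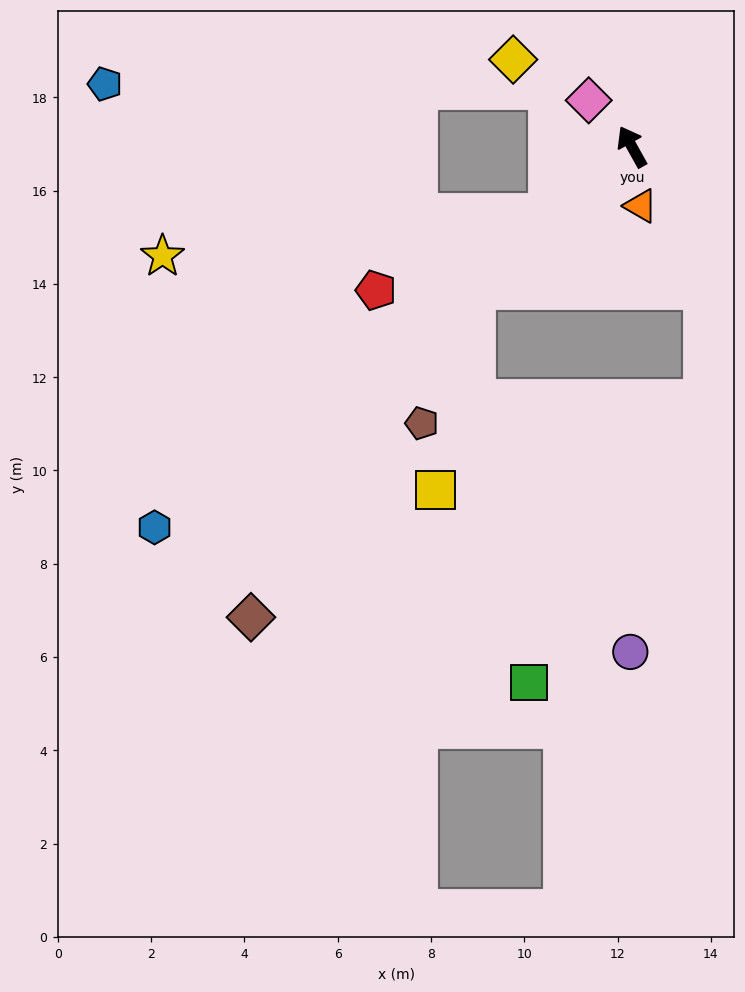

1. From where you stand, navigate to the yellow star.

blocked — turn left 99°, forward 2.3 m, then turn right 32°, forward 8.3 m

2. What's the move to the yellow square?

blocked — turn left 103°, forward 4.6 m, then turn left 36°, forward 4.4 m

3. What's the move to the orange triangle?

turn left 159°, forward 1.3 m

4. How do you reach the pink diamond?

turn left 14°, forward 1.4 m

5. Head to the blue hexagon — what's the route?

turn left 99°, forward 13.1 m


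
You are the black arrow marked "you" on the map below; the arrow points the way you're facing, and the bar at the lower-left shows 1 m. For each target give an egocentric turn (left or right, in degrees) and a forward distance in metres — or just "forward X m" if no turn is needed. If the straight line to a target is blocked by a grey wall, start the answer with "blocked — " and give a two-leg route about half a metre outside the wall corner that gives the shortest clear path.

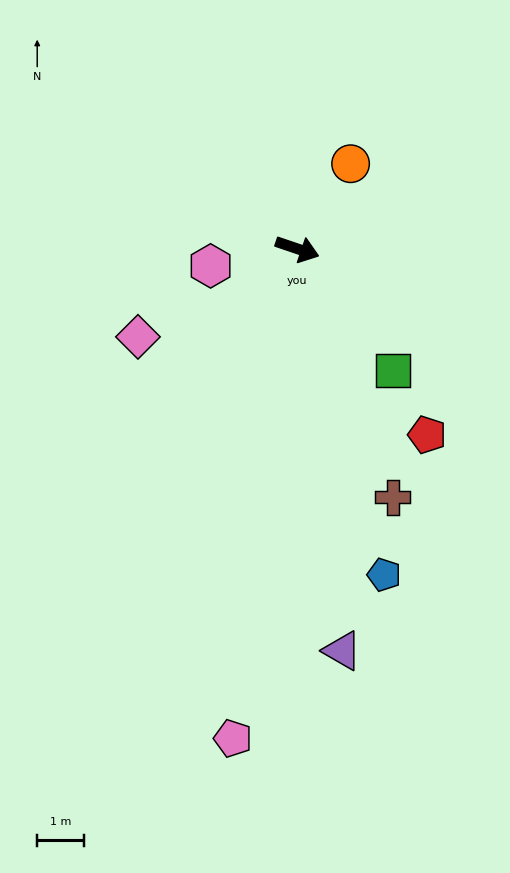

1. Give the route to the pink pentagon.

turn right 79°, forward 10.5 m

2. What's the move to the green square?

turn right 33°, forward 3.3 m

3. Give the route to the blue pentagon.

turn right 56°, forward 7.1 m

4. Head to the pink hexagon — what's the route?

turn right 150°, forward 1.9 m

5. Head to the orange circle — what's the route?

turn left 77°, forward 2.1 m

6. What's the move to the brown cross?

turn right 50°, forward 5.6 m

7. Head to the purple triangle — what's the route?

turn right 65°, forward 8.6 m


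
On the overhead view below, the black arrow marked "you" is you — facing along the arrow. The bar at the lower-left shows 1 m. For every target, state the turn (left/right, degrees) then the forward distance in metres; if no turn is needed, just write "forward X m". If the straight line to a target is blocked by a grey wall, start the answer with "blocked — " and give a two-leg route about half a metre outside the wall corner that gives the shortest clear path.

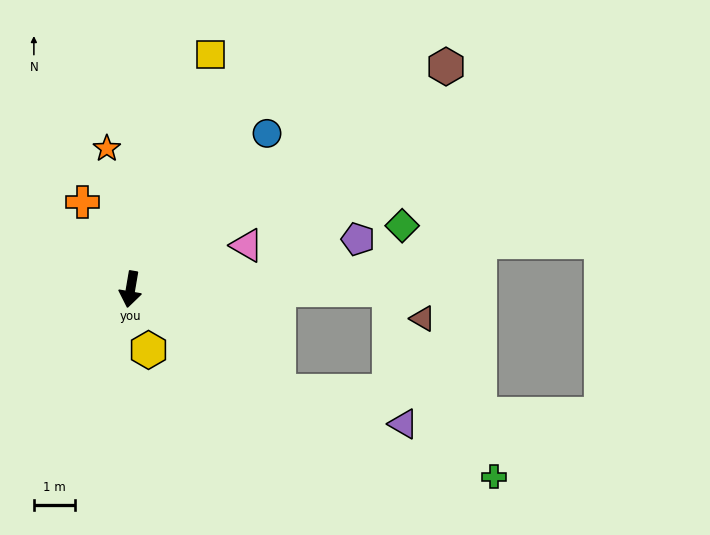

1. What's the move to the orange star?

turn right 161°, forward 3.5 m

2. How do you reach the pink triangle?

turn left 120°, forward 3.1 m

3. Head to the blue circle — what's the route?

turn left 148°, forward 5.1 m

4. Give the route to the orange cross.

turn right 141°, forward 2.4 m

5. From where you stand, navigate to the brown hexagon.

turn left 135°, forward 9.5 m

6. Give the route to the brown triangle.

blocked — turn left 100°, forward 6.4 m, then turn right 41°, forward 1.1 m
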